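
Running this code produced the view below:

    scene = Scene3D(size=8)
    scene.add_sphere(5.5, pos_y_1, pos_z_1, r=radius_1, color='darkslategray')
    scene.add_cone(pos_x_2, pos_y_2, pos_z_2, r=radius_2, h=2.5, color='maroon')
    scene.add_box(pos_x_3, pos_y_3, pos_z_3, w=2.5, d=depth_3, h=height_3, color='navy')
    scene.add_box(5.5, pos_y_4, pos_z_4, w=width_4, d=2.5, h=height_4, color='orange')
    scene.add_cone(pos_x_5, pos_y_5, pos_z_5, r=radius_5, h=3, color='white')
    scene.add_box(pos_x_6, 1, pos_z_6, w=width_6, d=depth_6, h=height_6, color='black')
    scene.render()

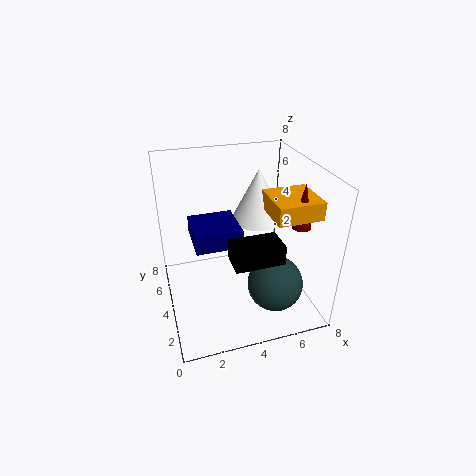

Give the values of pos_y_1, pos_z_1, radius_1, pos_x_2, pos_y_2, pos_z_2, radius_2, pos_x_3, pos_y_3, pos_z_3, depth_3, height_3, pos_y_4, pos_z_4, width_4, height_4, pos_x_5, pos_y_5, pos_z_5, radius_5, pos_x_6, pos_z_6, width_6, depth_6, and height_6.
pos_y_1 = 2
pos_z_1 = 2
radius_1 = 1.5
pos_x_2 = 7
pos_y_2 = 2.5
pos_z_2 = 5
radius_2 = 0.5
pos_x_3 = 1.5
pos_y_3 = 3
pos_z_3 = 4
depth_3 = 2.5
height_3 = 1
pos_y_4 = 2
pos_z_4 = 5.5
width_4 = 2.5
height_4 = 1
pos_x_5 = 5.5
pos_y_5 = 5
pos_z_5 = 4.5
radius_5 = 1.5
pos_x_6 = 3
pos_z_6 = 4
width_6 = 2.5
depth_6 = 1.5
height_6 = 1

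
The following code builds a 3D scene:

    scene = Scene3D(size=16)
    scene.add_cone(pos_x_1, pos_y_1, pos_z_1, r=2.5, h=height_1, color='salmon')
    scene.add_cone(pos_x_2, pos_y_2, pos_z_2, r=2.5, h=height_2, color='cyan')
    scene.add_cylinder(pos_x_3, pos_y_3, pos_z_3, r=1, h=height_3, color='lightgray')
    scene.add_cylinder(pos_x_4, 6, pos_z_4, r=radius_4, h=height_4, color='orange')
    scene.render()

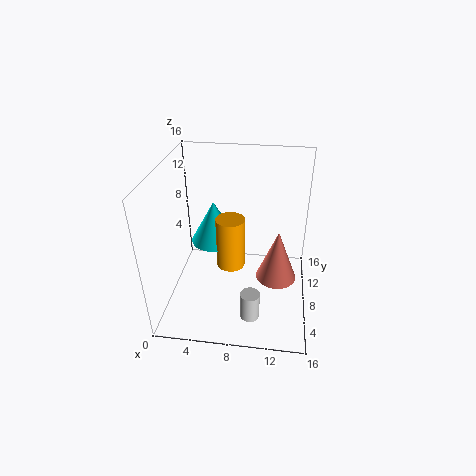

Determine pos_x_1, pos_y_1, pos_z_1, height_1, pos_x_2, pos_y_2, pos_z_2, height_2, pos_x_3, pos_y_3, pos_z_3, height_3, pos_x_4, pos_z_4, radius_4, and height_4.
pos_x_1 = 12.5; pos_y_1 = 10.5; pos_z_1 = 1; height_1 = 6.5; pos_x_2 = 5.5; pos_y_2 = 7.5; pos_z_2 = 8; height_2 = 4.5; pos_x_3 = 10; pos_y_3 = 2.5; pos_z_3 = 2; height_3 = 3; pos_x_4 = 7.5; pos_z_4 = 6; radius_4 = 1.5; height_4 = 5.5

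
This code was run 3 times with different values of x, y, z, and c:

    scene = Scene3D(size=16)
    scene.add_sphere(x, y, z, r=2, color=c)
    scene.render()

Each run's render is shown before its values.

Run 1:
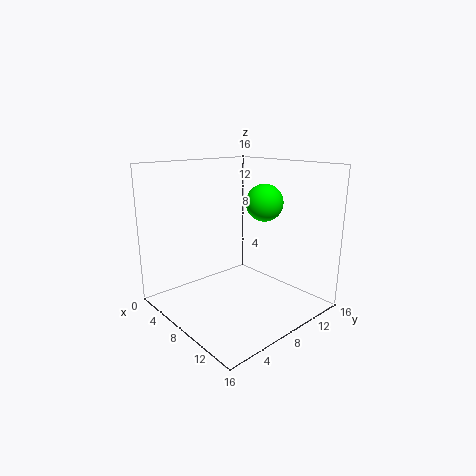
x = 10, y = 10, z = 12, c = 'lime'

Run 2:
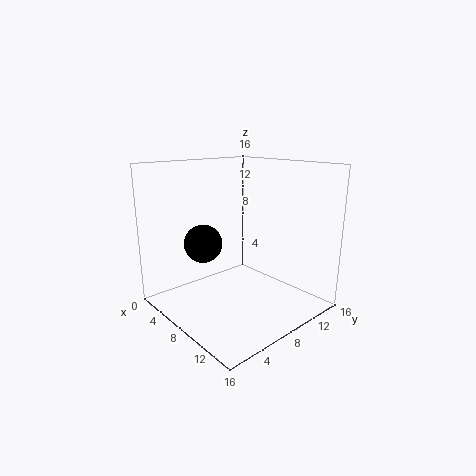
x = 7, y = 4, z = 8, c = 'black'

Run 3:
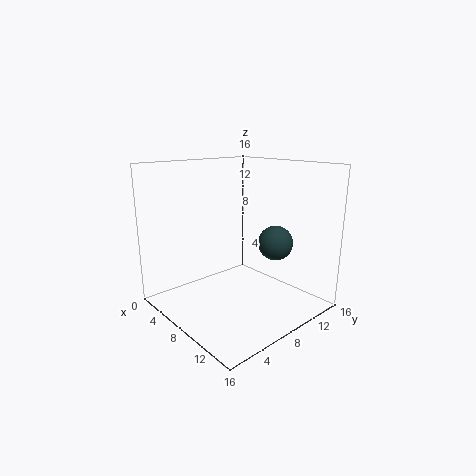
x = 10, y = 12, z = 7, c = 'darkslategray'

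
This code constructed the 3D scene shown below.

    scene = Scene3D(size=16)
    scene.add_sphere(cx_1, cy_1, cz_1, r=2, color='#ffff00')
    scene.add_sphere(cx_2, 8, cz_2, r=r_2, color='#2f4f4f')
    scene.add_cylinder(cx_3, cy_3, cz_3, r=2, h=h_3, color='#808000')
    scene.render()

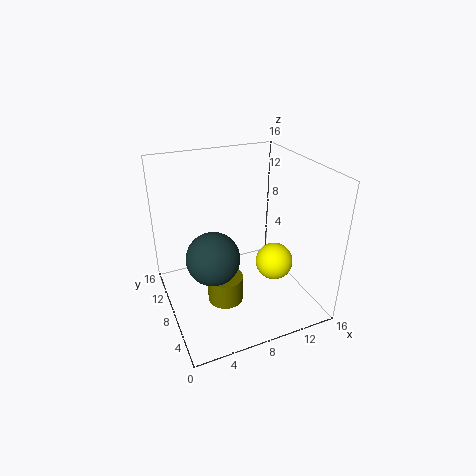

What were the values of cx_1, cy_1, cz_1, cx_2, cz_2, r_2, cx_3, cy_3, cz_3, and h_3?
cx_1 = 11
cy_1 = 5
cz_1 = 6
cx_2 = 5
cz_2 = 6
r_2 = 3
cx_3 = 6
cy_3 = 7
cz_3 = 1
h_3 = 3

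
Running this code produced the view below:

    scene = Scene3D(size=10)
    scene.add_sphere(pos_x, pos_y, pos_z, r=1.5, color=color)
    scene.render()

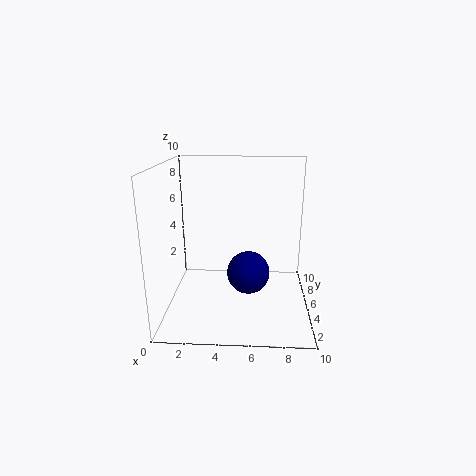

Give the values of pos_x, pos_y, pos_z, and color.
pos_x = 5.75, pos_y = 4.75, pos_z = 2.5, color = 'navy'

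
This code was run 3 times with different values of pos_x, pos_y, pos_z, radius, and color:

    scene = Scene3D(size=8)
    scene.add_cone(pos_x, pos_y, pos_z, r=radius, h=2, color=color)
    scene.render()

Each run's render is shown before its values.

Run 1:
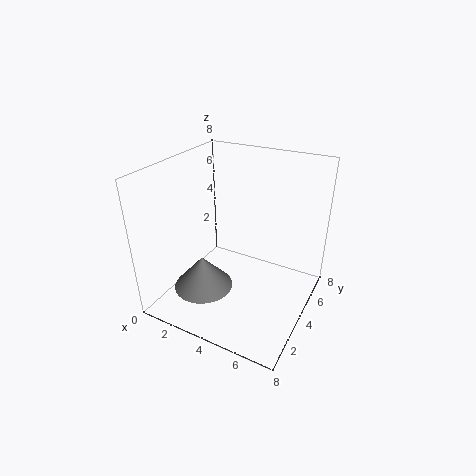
pos_x = 2
pos_y = 3.25
pos_z = 0.5
radius = 1.75
color = 'gray'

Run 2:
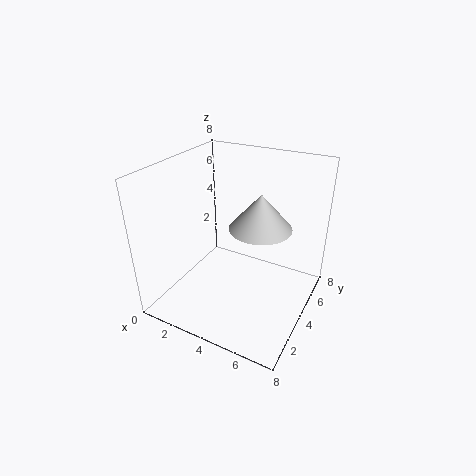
pos_x = 5
pos_y = 4.75
pos_z = 4.5
radius = 1.75
color = 'lightgray'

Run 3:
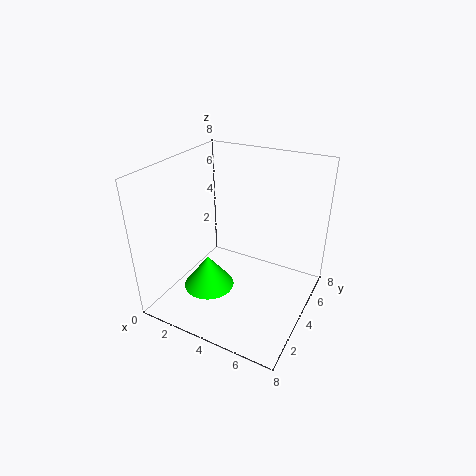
pos_x = 2.25
pos_y = 3.5
pos_z = 0.5
radius = 1.5
color = 'lime'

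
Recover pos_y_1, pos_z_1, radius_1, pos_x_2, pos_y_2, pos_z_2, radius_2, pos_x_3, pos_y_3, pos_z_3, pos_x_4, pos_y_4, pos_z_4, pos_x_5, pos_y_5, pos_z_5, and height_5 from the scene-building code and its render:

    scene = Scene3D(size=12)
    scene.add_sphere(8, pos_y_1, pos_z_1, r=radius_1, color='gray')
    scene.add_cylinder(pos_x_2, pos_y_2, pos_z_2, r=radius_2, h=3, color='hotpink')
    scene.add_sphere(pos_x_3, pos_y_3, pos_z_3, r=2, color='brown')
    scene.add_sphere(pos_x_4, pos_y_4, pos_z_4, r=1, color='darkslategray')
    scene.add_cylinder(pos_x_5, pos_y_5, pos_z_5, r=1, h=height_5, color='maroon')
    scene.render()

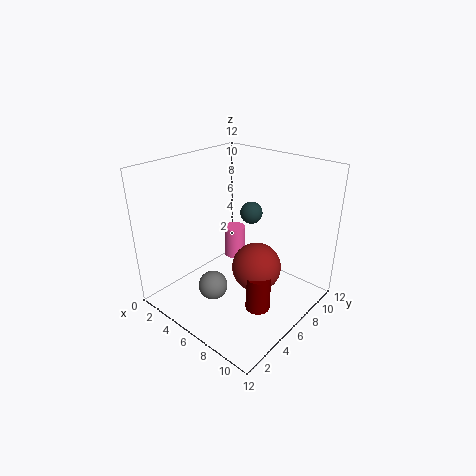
pos_y_1 = 1, pos_z_1 = 5, radius_1 = 1, pos_x_2 = 3, pos_y_2 = 9, pos_z_2 = 2, radius_2 = 1, pos_x_3 = 8, pos_y_3 = 6, pos_z_3 = 4, pos_x_4 = 5, pos_y_4 = 9, pos_z_4 = 7, pos_x_5 = 9, pos_y_5 = 5, pos_z_5 = 1, height_5 = 3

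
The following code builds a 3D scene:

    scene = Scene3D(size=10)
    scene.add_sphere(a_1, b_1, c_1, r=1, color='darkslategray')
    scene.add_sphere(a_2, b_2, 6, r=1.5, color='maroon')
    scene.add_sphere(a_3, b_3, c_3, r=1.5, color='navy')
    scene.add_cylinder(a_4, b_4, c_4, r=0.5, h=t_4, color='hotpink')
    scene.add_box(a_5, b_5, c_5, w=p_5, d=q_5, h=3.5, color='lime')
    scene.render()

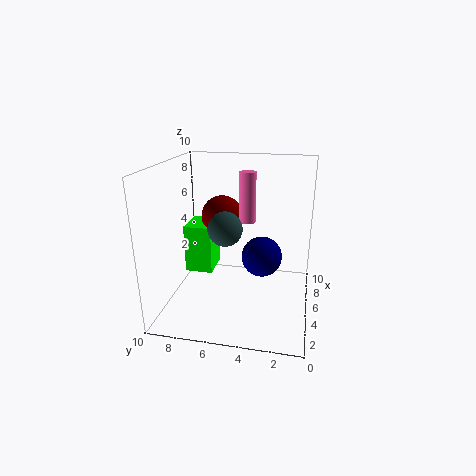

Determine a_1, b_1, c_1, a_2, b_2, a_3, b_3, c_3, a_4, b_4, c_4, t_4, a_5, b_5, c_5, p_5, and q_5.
a_1 = 1.5, b_1 = 5, c_1 = 7, a_2 = 6.5, b_2 = 6.5, a_3 = 6.5, b_3 = 3.5, c_3 = 3, a_4 = 3, b_4 = 4, c_4 = 7, t_4 = 3, a_5 = 5, b_5 = 7, c_5 = 2, p_5 = 2.5, q_5 = 2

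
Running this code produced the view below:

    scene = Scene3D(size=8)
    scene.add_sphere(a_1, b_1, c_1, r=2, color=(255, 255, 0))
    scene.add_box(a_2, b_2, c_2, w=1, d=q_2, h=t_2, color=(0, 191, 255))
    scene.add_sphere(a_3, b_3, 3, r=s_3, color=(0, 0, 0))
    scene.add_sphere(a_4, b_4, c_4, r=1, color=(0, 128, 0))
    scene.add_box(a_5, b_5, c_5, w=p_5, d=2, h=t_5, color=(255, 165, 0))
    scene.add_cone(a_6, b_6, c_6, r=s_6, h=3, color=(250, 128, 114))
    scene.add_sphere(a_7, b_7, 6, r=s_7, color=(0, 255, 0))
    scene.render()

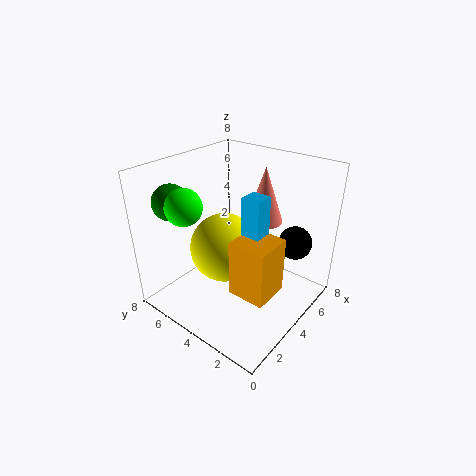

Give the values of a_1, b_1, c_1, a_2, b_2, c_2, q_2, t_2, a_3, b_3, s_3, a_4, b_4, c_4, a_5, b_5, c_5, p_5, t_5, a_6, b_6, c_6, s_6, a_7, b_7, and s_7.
a_1 = 4; b_1 = 5; c_1 = 3; a_2 = 3; b_2 = 2; c_2 = 4; q_2 = 1; t_2 = 3; a_3 = 7; b_3 = 2; s_3 = 1; a_4 = 2; b_4 = 7; c_4 = 6; a_5 = 2; b_5 = 1; c_5 = 2; p_5 = 2; t_5 = 3; a_6 = 5; b_6 = 3; c_6 = 5; s_6 = 1; a_7 = 2; b_7 = 6; s_7 = 1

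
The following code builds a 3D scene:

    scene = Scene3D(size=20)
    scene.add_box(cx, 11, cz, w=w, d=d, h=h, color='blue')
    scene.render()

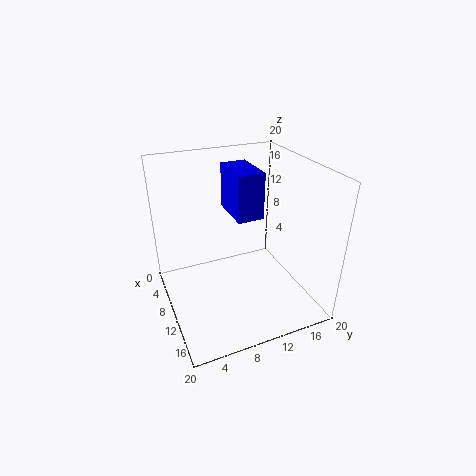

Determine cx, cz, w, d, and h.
cx = 1, cz = 11, w = 7, d = 4, h = 7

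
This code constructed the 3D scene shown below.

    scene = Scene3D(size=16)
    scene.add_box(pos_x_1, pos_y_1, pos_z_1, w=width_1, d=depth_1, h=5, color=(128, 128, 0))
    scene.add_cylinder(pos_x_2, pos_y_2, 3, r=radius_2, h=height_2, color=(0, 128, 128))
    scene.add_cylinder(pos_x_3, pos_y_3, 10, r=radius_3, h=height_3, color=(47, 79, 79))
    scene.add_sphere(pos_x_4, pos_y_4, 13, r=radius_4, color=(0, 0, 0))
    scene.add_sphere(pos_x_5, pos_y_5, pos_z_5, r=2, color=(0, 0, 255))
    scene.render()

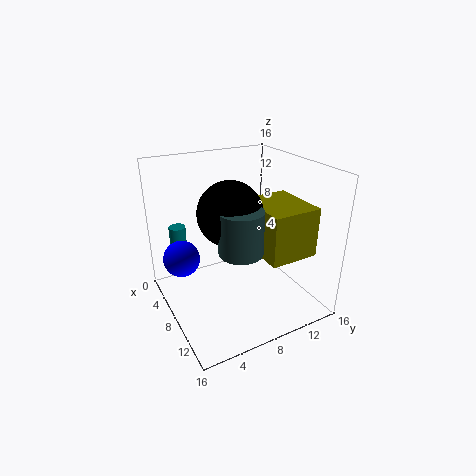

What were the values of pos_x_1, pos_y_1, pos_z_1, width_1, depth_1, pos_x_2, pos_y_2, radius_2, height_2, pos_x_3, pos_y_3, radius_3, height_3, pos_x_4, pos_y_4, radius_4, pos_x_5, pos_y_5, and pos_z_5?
pos_x_1 = 9; pos_y_1 = 8; pos_z_1 = 8; width_1 = 6; depth_1 = 5; pos_x_2 = 2; pos_y_2 = 3; radius_2 = 1; height_2 = 5; pos_x_3 = 14; pos_y_3 = 5; radius_3 = 2; height_3 = 4; pos_x_4 = 12; pos_y_4 = 5; radius_4 = 3; pos_x_5 = 6; pos_y_5 = 2; pos_z_5 = 6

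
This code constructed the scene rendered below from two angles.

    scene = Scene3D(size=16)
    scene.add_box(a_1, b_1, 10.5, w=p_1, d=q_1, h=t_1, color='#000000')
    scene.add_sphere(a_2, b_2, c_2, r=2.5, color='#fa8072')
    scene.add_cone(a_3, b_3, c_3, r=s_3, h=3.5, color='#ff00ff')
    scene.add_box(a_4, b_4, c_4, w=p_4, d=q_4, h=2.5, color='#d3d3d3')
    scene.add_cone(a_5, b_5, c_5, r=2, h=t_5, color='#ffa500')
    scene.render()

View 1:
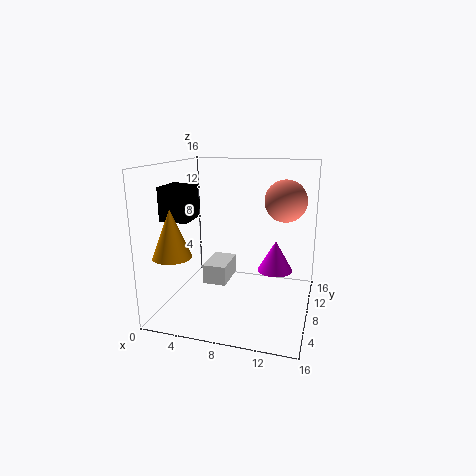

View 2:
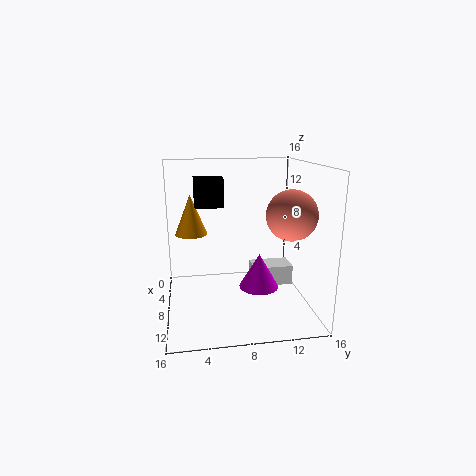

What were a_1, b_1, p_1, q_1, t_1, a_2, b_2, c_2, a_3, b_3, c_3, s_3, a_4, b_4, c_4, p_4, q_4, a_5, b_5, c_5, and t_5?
a_1 = 1, b_1 = 3.5, p_1 = 3, q_1 = 3.5, t_1 = 3.5, a_2 = 12.5, b_2 = 12.5, c_2 = 11.5, a_3 = 12, b_3 = 9.5, c_3 = 4, s_3 = 2, a_4 = 2.5, b_4 = 10.5, c_4 = 0.5, p_4 = 3, q_4 = 5, a_5 = 2.5, b_5 = 3, c_5 = 7, t_5 = 5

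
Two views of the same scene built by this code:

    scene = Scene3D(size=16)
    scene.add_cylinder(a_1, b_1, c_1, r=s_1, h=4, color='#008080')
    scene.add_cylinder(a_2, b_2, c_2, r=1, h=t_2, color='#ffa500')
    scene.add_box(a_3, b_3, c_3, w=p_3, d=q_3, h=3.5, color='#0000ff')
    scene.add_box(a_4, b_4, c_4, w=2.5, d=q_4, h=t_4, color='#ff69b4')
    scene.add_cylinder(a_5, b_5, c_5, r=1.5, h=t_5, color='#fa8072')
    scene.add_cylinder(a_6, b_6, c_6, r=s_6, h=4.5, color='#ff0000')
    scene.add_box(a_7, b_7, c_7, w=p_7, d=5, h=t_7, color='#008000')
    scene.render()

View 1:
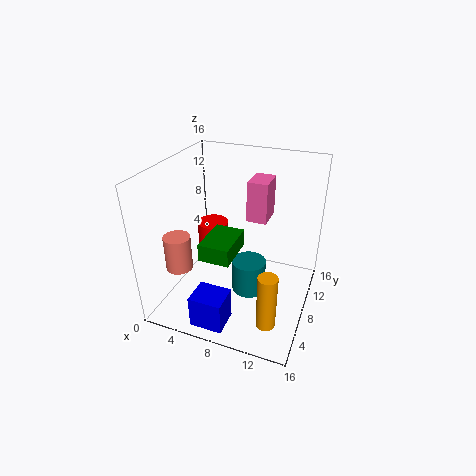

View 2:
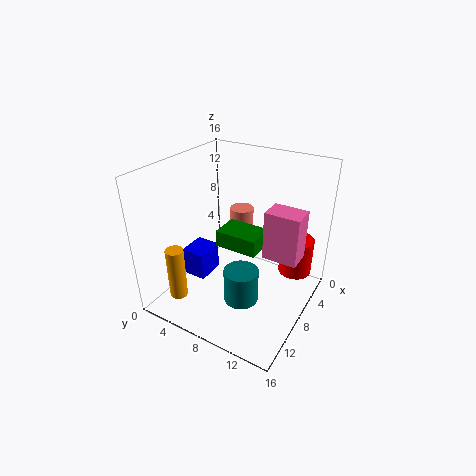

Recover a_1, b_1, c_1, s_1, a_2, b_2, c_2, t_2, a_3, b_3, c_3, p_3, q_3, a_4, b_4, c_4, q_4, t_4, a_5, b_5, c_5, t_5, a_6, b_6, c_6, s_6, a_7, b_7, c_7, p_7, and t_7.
a_1 = 9; b_1 = 9; c_1 = 0.5; s_1 = 2; a_2 = 13; b_2 = 3; c_2 = 1.5; t_2 = 6; a_3 = 5.5; b_3 = 0.5; c_3 = 1; p_3 = 3.5; q_3 = 3; a_4 = 7.5; b_4 = 12; c_4 = 8; q_4 = 3.5; t_4 = 5; a_5 = 2; b_5 = 5; c_5 = 4.5; t_5 = 4; a_6 = 2.5; b_6 = 13; c_6 = 2; s_6 = 2; a_7 = 4.5; b_7 = 5; c_7 = 6; p_7 = 3.5; t_7 = 2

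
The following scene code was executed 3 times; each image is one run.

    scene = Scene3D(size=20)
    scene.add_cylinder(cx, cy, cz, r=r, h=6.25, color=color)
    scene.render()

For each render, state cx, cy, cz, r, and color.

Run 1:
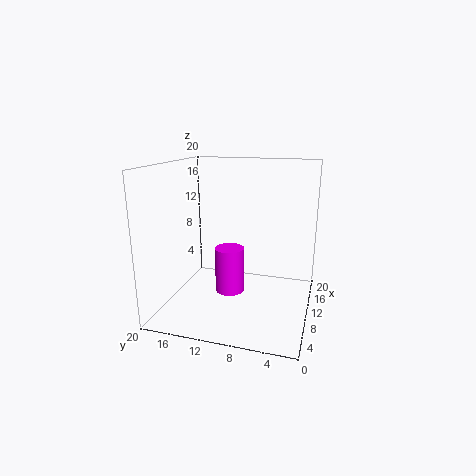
cx = 8.5; cy = 10.75; cz = 2.75; r = 2; color = 'magenta'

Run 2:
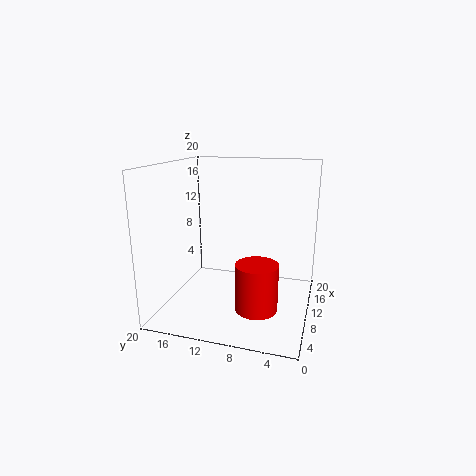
cx = 5.75; cy = 6.25; cz = 2; r = 2.75; color = 'red'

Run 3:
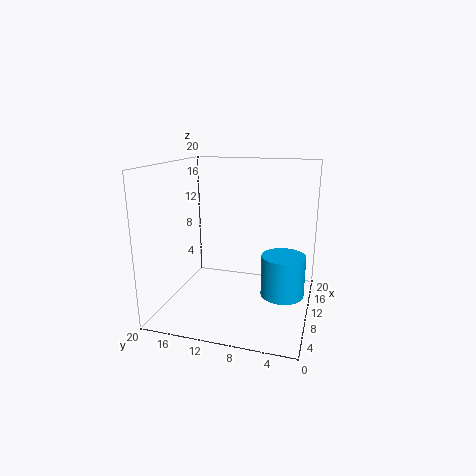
cx = 13.25; cy = 4; cz = 0.5; r = 3.25; color = 'deepskyblue'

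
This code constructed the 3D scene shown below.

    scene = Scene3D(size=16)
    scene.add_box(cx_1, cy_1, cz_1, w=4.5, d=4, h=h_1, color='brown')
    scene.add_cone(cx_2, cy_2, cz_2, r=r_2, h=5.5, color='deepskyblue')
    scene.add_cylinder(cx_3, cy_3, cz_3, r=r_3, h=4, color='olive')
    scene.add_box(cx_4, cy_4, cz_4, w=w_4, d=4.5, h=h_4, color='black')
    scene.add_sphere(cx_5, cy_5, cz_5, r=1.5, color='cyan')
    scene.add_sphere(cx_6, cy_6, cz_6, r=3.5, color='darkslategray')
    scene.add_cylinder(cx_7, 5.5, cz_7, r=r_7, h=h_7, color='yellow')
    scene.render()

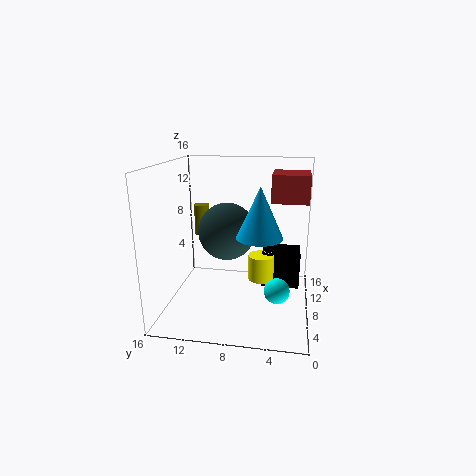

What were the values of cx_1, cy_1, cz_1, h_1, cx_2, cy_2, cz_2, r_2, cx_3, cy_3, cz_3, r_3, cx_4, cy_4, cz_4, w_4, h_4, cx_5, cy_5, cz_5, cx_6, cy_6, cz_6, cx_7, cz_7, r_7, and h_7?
cx_1 = 8
cy_1 = 0.5
cz_1 = 12
h_1 = 3
cx_2 = 7
cy_2 = 5.5
cz_2 = 8.5
r_2 = 2.5
cx_3 = 14.5
cy_3 = 14
cz_3 = 6
r_3 = 1
cx_4 = 9.5
cy_4 = 1
cz_4 = 1.5
w_4 = 4
h_4 = 4
cx_5 = 8.5
cy_5 = 3.5
cz_5 = 1.5
cx_6 = 11.5
cy_6 = 10
cz_6 = 7.5
cx_7 = 9.5
cz_7 = 2.5
r_7 = 1.5
h_7 = 3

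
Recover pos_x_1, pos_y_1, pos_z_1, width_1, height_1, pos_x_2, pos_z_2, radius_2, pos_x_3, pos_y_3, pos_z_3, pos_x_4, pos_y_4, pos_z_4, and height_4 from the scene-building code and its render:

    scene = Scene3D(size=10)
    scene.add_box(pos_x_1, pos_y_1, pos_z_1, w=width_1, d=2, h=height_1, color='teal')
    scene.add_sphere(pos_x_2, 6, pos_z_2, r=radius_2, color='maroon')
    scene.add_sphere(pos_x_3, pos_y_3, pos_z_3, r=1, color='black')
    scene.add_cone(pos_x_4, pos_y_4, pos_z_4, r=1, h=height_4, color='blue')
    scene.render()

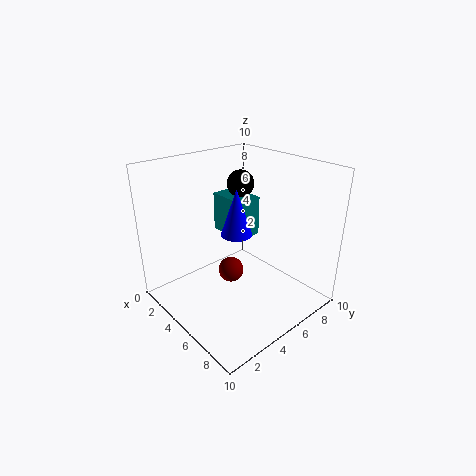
pos_x_1 = 1
pos_y_1 = 6
pos_z_1 = 4
width_1 = 3
height_1 = 3
pos_x_2 = 3
pos_z_2 = 1
radius_2 = 1
pos_x_3 = 3
pos_y_3 = 7
pos_z_3 = 8
pos_x_4 = 6
pos_y_4 = 4
pos_z_4 = 6
height_4 = 3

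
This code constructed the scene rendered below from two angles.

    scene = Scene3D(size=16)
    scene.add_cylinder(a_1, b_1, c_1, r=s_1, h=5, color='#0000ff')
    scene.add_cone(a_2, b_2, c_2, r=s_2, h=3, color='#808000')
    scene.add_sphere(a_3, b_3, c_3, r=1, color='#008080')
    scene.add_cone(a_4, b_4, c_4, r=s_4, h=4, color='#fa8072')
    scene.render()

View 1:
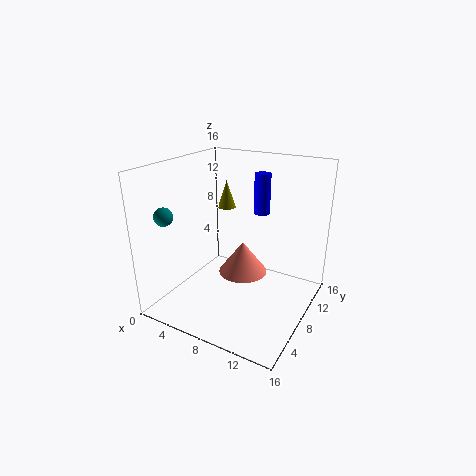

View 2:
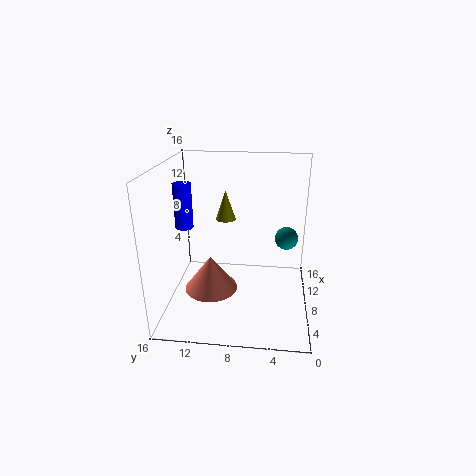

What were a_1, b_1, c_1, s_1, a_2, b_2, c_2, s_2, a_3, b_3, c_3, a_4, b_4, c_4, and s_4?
a_1 = 8
b_1 = 14
c_1 = 9
s_1 = 1
a_2 = 6
b_2 = 9
c_2 = 11
s_2 = 1
a_3 = 2
b_3 = 3
c_3 = 11
a_4 = 7
b_4 = 11
c_4 = 2
s_4 = 3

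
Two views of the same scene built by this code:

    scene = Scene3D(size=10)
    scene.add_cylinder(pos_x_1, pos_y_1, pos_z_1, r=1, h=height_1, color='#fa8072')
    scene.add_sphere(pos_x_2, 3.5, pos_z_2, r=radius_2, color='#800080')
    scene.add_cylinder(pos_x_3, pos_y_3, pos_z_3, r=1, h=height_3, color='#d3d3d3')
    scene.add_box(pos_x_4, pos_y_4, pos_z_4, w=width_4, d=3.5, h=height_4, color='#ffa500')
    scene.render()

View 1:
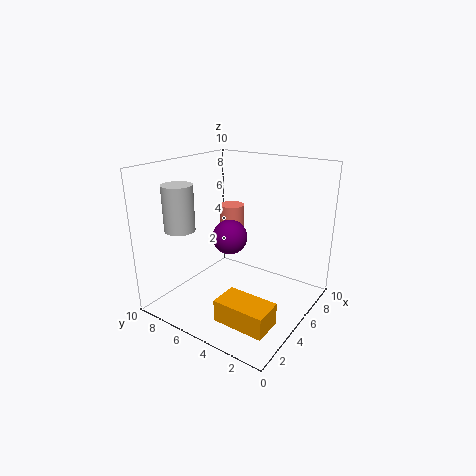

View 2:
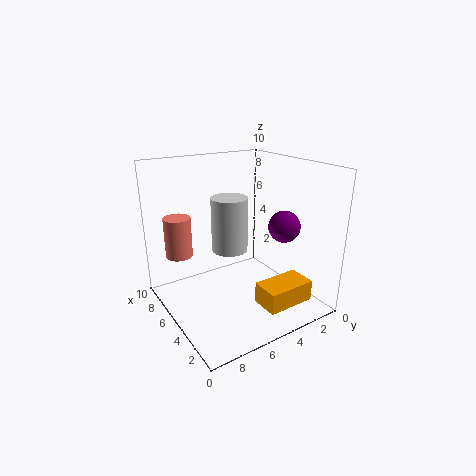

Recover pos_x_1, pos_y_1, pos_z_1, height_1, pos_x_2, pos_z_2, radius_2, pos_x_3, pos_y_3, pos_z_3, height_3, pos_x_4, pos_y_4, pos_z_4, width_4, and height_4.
pos_x_1 = 8.5
pos_y_1 = 8
pos_z_1 = 3
height_1 = 3
pos_x_2 = 2
pos_z_2 = 6.5
radius_2 = 1
pos_x_3 = 2
pos_y_3 = 7.5
pos_z_3 = 6
height_3 = 3
pos_x_4 = 1.5
pos_y_4 = 1
pos_z_4 = 0.5
width_4 = 2
height_4 = 1.5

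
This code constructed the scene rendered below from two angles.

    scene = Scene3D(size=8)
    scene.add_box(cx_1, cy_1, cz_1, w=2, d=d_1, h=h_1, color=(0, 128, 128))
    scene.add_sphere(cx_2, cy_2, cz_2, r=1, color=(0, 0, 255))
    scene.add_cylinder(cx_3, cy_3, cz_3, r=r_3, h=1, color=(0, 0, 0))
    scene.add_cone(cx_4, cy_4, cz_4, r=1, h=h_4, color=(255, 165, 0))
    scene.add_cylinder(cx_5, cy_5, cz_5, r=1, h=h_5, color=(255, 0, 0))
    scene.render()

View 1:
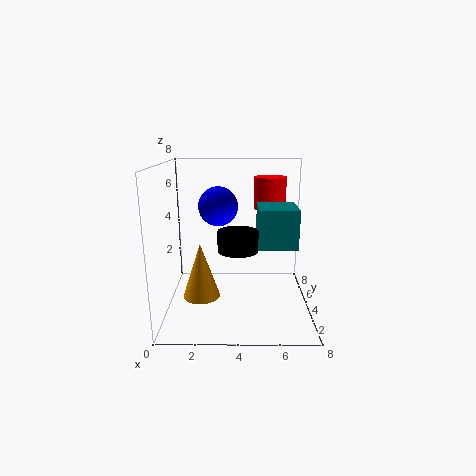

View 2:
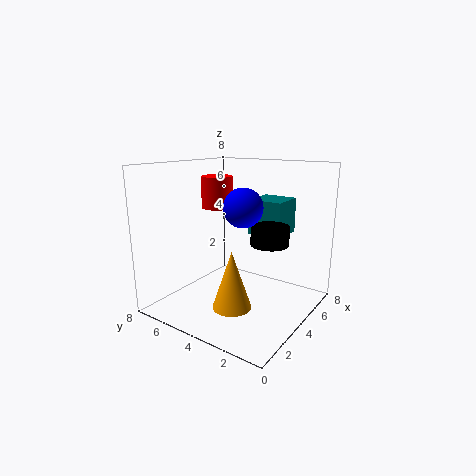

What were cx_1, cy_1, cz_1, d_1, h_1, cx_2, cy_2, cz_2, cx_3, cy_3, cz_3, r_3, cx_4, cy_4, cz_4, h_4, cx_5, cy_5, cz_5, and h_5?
cx_1 = 5; cy_1 = 2; cz_1 = 4; d_1 = 2; h_1 = 2; cx_2 = 3; cy_2 = 3; cz_2 = 6; cx_3 = 4; cy_3 = 2; cz_3 = 4; r_3 = 1; cx_4 = 2; cy_4 = 3; cz_4 = 1; h_4 = 3; cx_5 = 6; cy_5 = 7; cz_5 = 5; h_5 = 2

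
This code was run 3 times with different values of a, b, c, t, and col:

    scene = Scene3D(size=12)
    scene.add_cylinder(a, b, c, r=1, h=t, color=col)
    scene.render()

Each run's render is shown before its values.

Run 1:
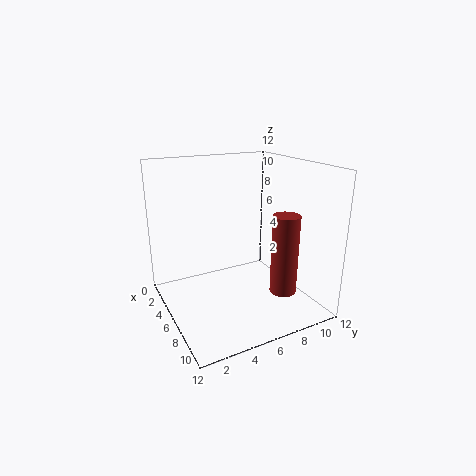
a = 10.5; b = 7.5; c = 3; t = 6; col = 'brown'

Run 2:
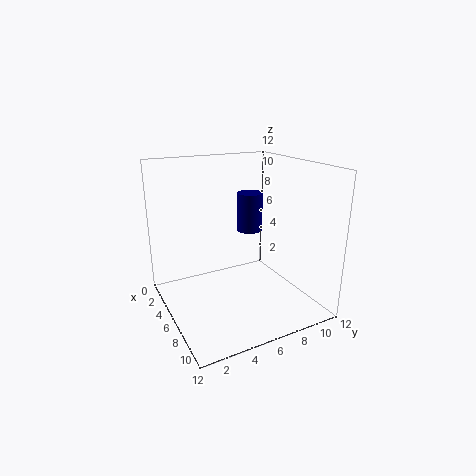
a = 7; b = 6.5; c = 7; t = 3; col = 'navy'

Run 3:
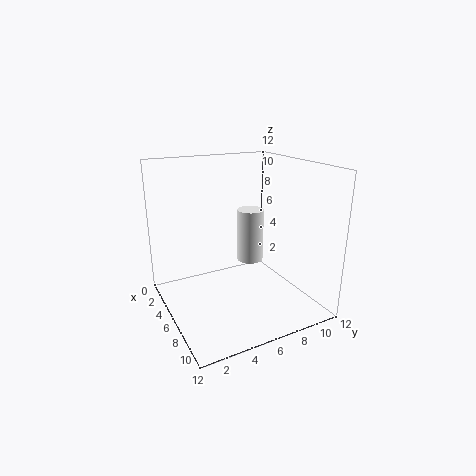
a = 8; b = 6; c = 5; t = 4; col = 'white'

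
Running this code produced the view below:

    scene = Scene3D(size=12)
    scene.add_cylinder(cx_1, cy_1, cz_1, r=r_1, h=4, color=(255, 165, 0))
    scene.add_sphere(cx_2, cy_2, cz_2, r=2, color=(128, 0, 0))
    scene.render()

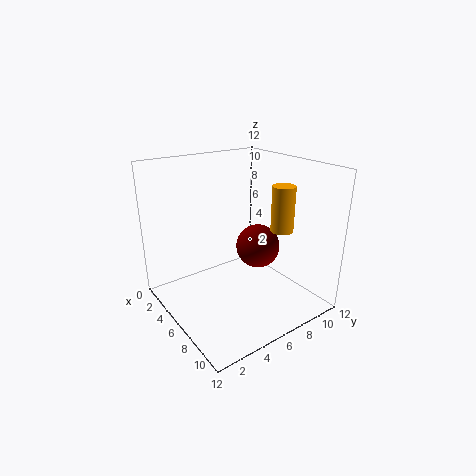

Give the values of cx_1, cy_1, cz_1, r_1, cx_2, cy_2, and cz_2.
cx_1 = 7; cy_1 = 10; cz_1 = 6; r_1 = 1; cx_2 = 5; cy_2 = 9; cz_2 = 4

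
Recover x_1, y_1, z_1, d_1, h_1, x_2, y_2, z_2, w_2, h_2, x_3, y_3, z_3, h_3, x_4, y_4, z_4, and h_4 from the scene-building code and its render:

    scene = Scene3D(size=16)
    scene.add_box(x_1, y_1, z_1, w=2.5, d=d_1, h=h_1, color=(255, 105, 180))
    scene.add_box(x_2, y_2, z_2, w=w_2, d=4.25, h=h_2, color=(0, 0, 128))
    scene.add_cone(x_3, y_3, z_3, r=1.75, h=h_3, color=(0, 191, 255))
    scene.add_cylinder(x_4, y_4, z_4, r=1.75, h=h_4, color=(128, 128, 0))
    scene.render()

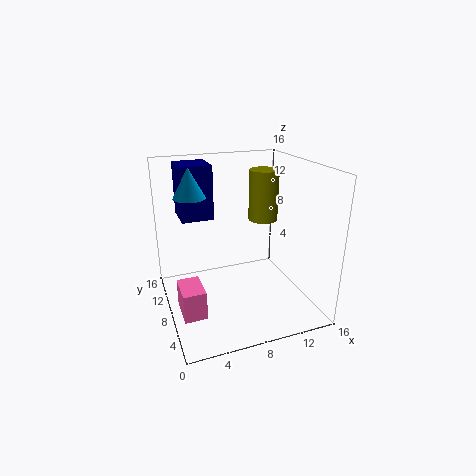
x_1 = 1; y_1 = 5.25; z_1 = 0.25; d_1 = 3.75; h_1 = 3.25; x_2 = 2.5; y_2 = 11.25; z_2 = 9.25; w_2 = 3.75; h_2 = 6.25; x_3 = 3.25; y_3 = 10; z_3 = 12.5; h_3 = 3.25; x_4 = 12.25; y_4 = 10.75; z_4 = 8.75; h_4 = 6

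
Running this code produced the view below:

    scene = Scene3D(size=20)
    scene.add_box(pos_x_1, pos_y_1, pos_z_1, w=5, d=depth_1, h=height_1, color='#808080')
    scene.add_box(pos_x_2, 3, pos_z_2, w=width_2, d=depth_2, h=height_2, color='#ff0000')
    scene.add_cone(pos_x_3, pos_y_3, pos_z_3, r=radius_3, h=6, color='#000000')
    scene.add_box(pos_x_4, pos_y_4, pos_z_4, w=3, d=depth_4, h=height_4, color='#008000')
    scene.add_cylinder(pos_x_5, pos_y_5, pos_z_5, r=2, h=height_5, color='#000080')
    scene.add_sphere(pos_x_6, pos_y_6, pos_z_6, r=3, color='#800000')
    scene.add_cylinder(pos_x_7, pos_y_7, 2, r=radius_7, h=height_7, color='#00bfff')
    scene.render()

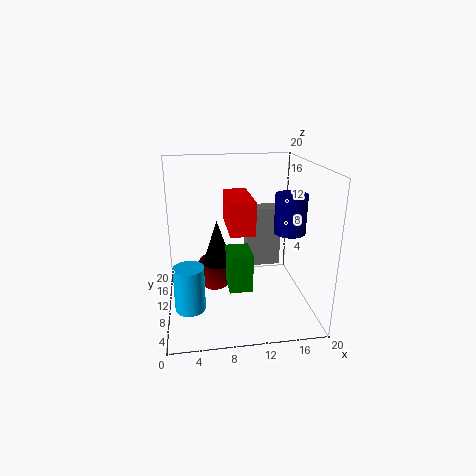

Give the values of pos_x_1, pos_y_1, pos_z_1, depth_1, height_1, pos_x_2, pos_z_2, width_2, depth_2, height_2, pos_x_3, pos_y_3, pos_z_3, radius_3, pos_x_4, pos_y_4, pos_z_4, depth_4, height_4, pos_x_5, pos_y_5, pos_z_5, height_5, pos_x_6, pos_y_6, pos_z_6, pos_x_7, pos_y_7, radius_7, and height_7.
pos_x_1 = 12, pos_y_1 = 13, pos_z_1 = 4, depth_1 = 3, height_1 = 9, pos_x_2 = 8, pos_z_2 = 13, width_2 = 3, depth_2 = 7, height_2 = 4, pos_x_3 = 7, pos_y_3 = 9, pos_z_3 = 7, radius_3 = 2, pos_x_4 = 8, pos_y_4 = 4, pos_z_4 = 5, depth_4 = 4, height_4 = 5, pos_x_5 = 16, pos_y_5 = 6, pos_z_5 = 12, height_5 = 5, pos_x_6 = 7, pos_y_6 = 14, pos_z_6 = 3, pos_x_7 = 3, pos_y_7 = 6, radius_7 = 2, height_7 = 6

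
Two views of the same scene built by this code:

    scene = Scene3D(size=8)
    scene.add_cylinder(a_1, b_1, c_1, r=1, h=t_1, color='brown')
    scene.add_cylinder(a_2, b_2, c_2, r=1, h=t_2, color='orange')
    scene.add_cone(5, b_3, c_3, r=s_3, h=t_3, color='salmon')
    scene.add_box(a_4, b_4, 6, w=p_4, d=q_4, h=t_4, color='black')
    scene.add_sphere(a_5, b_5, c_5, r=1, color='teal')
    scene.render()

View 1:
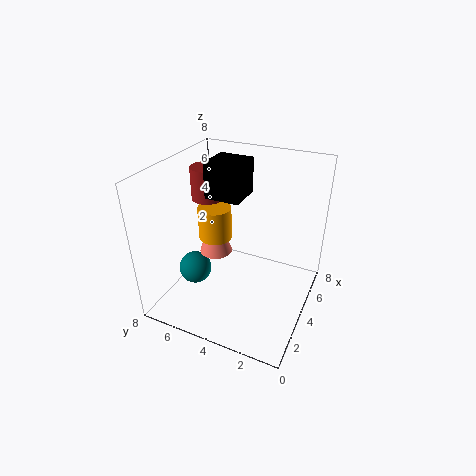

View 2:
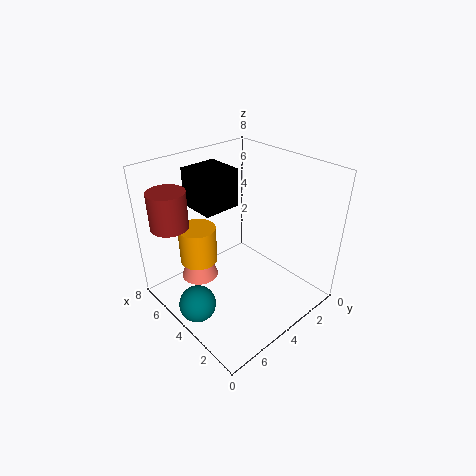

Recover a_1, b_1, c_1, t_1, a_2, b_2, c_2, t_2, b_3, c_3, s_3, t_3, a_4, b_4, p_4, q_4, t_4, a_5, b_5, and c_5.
a_1 = 6; b_1 = 7; c_1 = 5; t_1 = 2; a_2 = 5; b_2 = 6; c_2 = 3; t_2 = 2; b_3 = 6; c_3 = 2; s_3 = 1; t_3 = 3; a_4 = 4; b_4 = 4; p_4 = 2; q_4 = 2; t_4 = 2; a_5 = 4; b_5 = 7; c_5 = 1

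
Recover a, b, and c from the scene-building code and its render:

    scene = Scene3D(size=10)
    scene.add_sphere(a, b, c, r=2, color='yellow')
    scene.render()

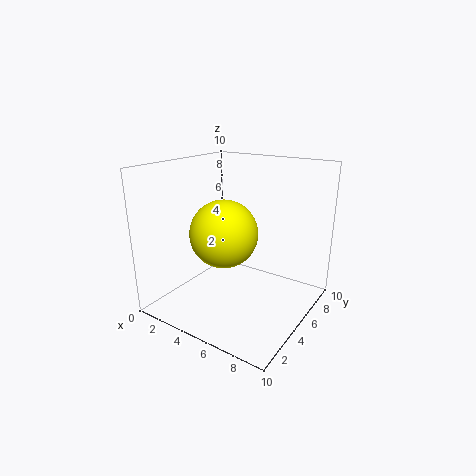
a = 6, b = 2, c = 6.5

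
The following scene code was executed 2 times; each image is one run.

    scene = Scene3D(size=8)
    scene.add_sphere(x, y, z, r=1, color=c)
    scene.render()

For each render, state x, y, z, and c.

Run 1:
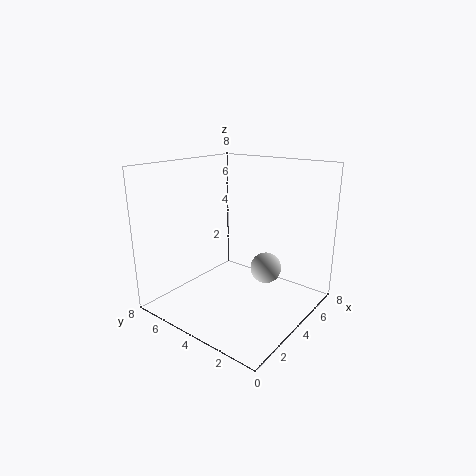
x = 7; y = 4; z = 1; c = 'lightgray'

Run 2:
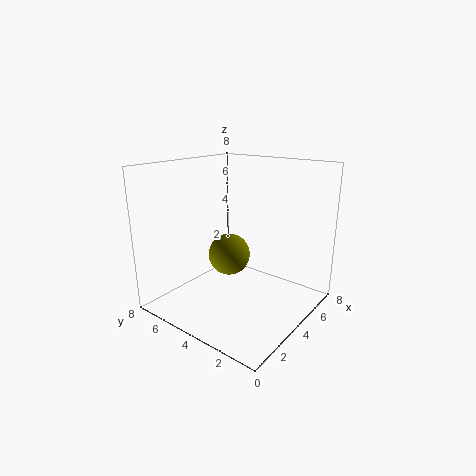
x = 2; y = 3; z = 4; c = 'olive'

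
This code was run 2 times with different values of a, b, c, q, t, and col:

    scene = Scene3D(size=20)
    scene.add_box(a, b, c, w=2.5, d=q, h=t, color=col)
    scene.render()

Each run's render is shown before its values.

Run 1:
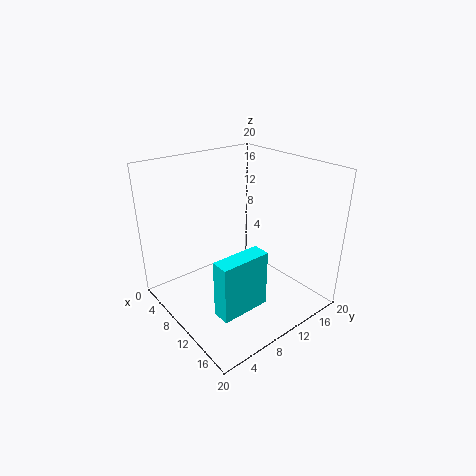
a = 12.5
b = 4
c = 1.5
q = 7
t = 8
col = 'cyan'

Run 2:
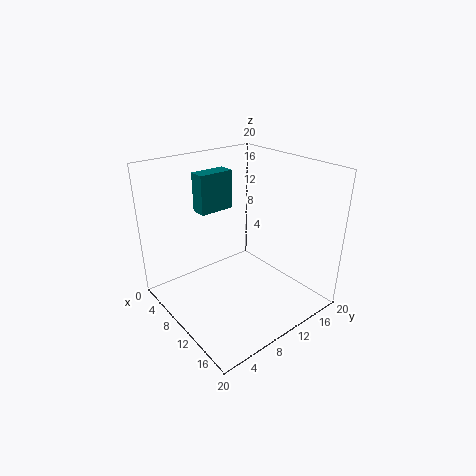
a = 1
b = 8.5
c = 11.5
q = 5.5
t = 6
col = 'teal'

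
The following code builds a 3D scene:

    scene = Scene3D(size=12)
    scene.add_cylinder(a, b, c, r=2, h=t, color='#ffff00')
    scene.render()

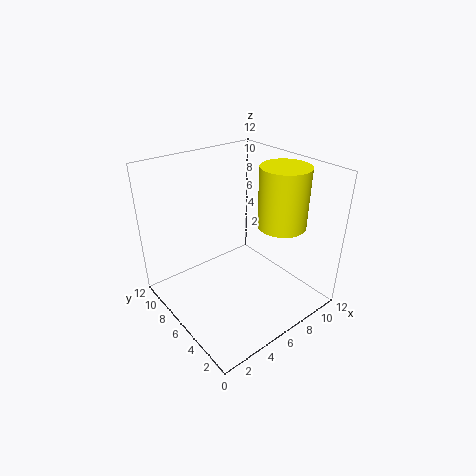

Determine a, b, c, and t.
a = 9; b = 4; c = 7; t = 5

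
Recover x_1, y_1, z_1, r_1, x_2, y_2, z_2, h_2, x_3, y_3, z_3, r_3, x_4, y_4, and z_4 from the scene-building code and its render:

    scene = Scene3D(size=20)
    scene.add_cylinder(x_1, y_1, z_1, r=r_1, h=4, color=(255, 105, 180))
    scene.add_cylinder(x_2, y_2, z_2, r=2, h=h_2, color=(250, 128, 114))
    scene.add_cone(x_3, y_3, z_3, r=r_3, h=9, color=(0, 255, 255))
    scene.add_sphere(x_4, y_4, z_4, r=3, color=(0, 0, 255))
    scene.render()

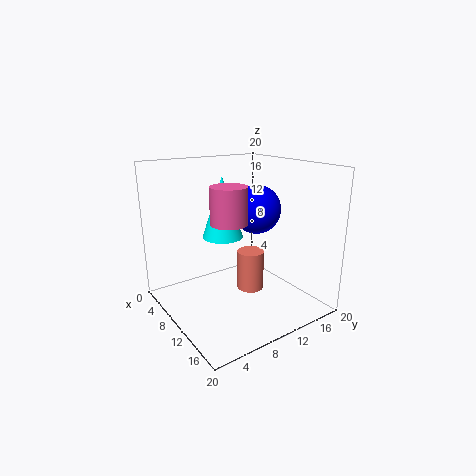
x_1 = 17
y_1 = 4
z_1 = 15
r_1 = 2
x_2 = 9
y_2 = 13
z_2 = 1
h_2 = 6
x_3 = 6
y_3 = 10
z_3 = 9
r_3 = 3
x_4 = 14
y_4 = 10
z_4 = 15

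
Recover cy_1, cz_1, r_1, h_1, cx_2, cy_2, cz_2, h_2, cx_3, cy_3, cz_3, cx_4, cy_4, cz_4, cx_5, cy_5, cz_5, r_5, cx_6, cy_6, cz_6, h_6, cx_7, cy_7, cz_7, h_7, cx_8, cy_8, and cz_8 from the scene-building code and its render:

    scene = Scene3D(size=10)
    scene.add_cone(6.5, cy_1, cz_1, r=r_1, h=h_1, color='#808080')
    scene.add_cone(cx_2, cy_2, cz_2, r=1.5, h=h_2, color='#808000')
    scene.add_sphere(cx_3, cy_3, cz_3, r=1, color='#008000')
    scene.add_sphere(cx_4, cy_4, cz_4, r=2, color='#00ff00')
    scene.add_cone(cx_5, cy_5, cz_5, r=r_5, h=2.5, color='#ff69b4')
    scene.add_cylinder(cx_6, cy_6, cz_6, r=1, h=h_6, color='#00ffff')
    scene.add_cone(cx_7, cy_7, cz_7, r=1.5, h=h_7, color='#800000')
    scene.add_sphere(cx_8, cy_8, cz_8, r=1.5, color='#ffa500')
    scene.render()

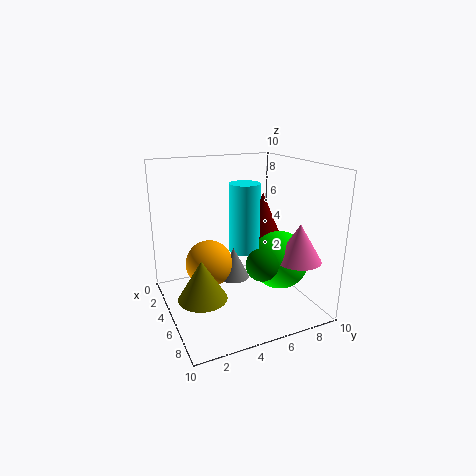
cy_1 = 4; cz_1 = 3; r_1 = 1; h_1 = 2; cx_2 = 7.5; cy_2 = 1.5; cz_2 = 2.5; h_2 = 2.5; cx_3 = 8.5; cy_3 = 5; cz_3 = 4.5; cx_4 = 6.5; cy_4 = 7.5; cz_4 = 3.5; cx_5 = 8; cy_5 = 8; cz_5 = 4; r_5 = 1.5; cx_6 = 6; cy_6 = 5; cz_6 = 4.5; h_6 = 4.5; cx_7 = 3; cy_7 = 8; cz_7 = 4; h_7 = 3.5; cx_8 = 6; cy_8 = 2.5; cz_8 = 4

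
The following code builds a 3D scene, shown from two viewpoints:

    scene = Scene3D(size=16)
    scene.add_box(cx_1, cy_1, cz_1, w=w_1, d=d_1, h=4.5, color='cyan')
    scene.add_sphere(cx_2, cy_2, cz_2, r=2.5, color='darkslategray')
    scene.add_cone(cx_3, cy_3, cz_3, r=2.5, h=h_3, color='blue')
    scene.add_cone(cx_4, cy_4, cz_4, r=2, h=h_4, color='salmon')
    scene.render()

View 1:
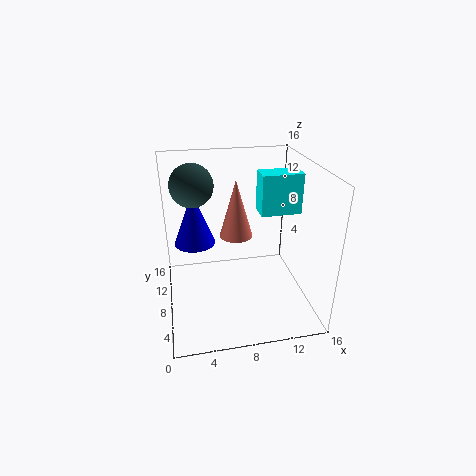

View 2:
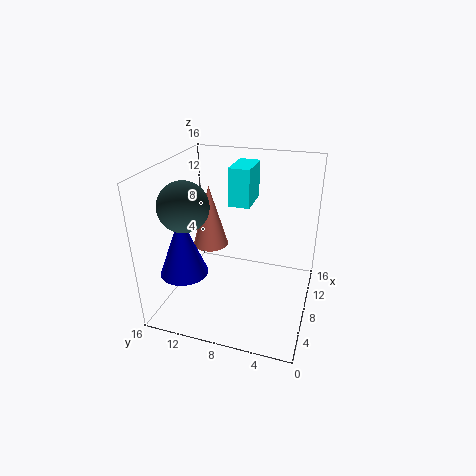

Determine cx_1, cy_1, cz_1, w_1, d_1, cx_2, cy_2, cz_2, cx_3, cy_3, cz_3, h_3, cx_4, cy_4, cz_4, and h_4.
cx_1 = 10.5; cy_1 = 7.5; cz_1 = 10.5; w_1 = 4.5; d_1 = 2.5; cx_2 = 3.5; cy_2 = 12; cz_2 = 13; cx_3 = 3.5; cy_3 = 12.5; cz_3 = 5.5; h_3 = 6.5; cx_4 = 8.5; cy_4 = 11.5; cz_4 = 6.5; h_4 = 7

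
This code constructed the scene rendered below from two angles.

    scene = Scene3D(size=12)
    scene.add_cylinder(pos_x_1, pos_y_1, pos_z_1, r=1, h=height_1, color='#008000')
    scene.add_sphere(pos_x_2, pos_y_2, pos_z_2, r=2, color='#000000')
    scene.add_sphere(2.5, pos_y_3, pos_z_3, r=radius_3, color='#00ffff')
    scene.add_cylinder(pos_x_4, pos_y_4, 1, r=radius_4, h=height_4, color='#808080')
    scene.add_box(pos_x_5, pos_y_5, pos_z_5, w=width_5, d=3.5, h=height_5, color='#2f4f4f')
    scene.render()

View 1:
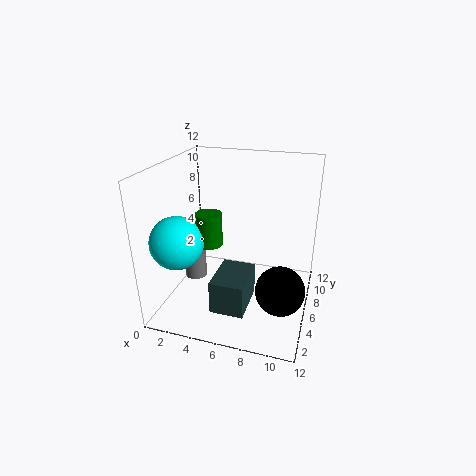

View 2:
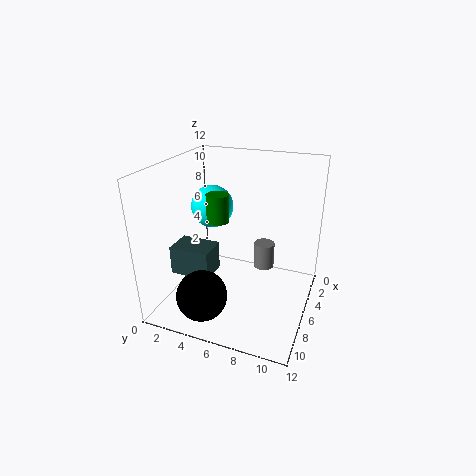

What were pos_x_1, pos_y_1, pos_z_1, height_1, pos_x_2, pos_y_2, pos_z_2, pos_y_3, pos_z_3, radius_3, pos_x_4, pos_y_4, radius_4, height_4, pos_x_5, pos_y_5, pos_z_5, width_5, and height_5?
pos_x_1 = 4.5
pos_y_1 = 3.5
pos_z_1 = 6.5
height_1 = 2.5
pos_x_2 = 10
pos_y_2 = 4.5
pos_z_2 = 2.5
pos_y_3 = 2
pos_z_3 = 7
radius_3 = 2
pos_x_4 = 1.5
pos_y_4 = 7
radius_4 = 1
height_4 = 2.5
pos_x_5 = 5.5
pos_y_5 = 0.5
pos_z_5 = 2.5
width_5 = 2.5
height_5 = 2.5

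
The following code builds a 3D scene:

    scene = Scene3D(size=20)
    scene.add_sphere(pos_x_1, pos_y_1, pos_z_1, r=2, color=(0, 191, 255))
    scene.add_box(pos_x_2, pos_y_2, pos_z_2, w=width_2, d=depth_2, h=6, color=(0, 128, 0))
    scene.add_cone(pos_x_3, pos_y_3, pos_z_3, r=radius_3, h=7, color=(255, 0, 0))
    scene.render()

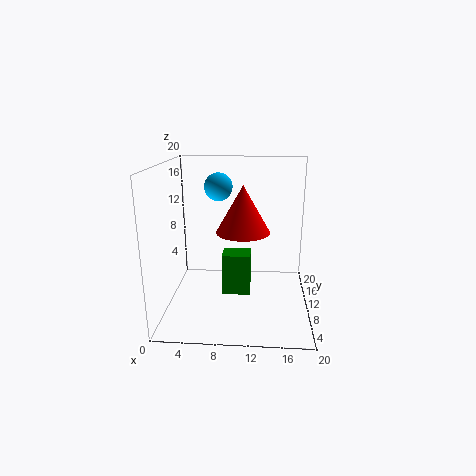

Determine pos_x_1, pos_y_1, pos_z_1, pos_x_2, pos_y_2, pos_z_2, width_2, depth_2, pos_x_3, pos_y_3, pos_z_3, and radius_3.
pos_x_1 = 7; pos_y_1 = 13; pos_z_1 = 16.5; pos_x_2 = 7.75; pos_y_2 = 9.25; pos_z_2 = 1.5; width_2 = 4; depth_2 = 3.25; pos_x_3 = 10.5; pos_y_3 = 13.25; pos_z_3 = 9.75; radius_3 = 4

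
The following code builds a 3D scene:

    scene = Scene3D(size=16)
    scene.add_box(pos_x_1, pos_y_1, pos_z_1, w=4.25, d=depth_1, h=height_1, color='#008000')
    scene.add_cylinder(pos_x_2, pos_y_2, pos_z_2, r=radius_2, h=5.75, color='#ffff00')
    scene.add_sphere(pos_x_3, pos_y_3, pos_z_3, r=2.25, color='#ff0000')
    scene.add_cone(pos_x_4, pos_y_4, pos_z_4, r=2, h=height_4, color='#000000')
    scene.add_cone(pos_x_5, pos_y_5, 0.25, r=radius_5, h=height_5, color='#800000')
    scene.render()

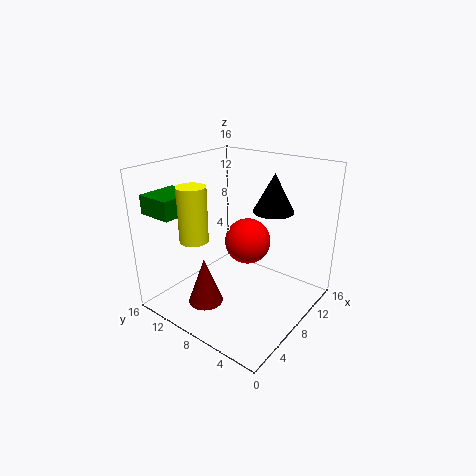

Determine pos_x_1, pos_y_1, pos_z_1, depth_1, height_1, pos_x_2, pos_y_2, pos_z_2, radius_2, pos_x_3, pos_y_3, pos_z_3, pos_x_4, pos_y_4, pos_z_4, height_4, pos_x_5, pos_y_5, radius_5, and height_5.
pos_x_1 = 0.75; pos_y_1 = 11; pos_z_1 = 11.5; depth_1 = 3.75; height_1 = 2; pos_x_2 = 3.5; pos_y_2 = 10.25; pos_z_2 = 8.75; radius_2 = 1.5; pos_x_3 = 6; pos_y_3 = 5.25; pos_z_3 = 9.25; pos_x_4 = 7.75; pos_y_4 = 3.5; pos_z_4 = 12.25; height_4 = 3.75; pos_x_5 = 5; pos_y_5 = 10.5; radius_5 = 2; height_5 = 5.5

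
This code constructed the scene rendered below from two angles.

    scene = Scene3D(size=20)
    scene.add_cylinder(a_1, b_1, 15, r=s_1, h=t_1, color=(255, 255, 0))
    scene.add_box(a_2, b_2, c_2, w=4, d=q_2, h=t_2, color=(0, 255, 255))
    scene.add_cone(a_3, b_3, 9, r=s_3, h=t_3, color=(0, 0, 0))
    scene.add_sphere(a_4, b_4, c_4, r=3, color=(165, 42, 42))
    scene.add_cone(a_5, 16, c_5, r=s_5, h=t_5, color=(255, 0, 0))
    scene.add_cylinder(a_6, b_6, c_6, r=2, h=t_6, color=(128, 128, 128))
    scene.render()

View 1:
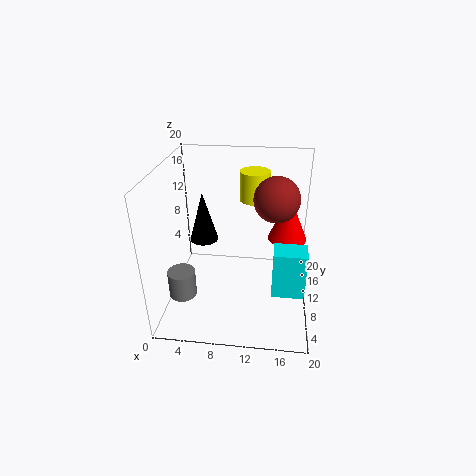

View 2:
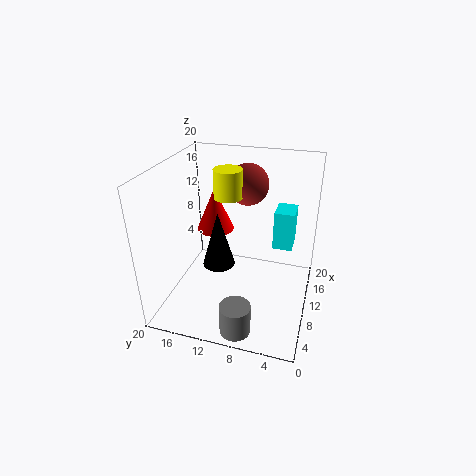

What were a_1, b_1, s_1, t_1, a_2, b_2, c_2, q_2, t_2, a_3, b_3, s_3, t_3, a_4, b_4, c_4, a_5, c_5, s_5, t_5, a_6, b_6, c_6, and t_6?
a_1 = 12, b_1 = 12, s_1 = 2, t_1 = 4, a_2 = 15, b_2 = 3, c_2 = 6, q_2 = 3, t_2 = 6, a_3 = 5, b_3 = 11, s_3 = 2, t_3 = 7, a_4 = 15, b_4 = 10, c_4 = 16, a_5 = 17, c_5 = 7, s_5 = 3, t_5 = 7, a_6 = 2, b_6 = 8, c_6 = 1, t_6 = 4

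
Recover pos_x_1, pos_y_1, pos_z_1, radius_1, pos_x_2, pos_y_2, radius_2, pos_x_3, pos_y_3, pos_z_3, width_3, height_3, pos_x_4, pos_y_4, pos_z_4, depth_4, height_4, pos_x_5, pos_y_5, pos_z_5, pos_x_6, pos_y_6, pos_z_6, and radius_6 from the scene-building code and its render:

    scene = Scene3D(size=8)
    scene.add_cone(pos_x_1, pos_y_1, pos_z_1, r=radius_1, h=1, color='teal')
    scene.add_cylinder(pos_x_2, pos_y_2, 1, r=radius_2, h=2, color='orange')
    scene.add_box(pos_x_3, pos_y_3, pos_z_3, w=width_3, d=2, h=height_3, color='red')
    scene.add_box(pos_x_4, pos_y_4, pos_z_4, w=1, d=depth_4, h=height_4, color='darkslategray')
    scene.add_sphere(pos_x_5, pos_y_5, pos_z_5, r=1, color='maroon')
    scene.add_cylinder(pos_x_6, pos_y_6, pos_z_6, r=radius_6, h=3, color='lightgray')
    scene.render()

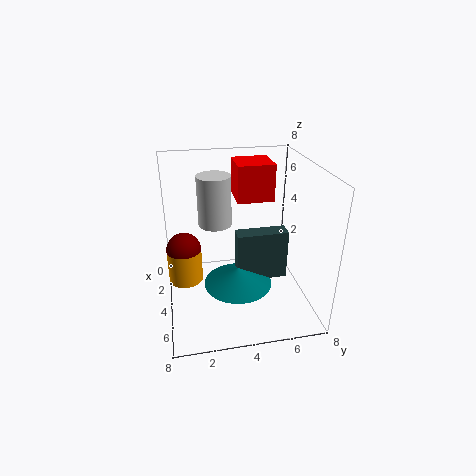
pos_x_1 = 4, pos_y_1 = 4, pos_z_1 = 1, radius_1 = 2, pos_x_2 = 3, pos_y_2 = 1, radius_2 = 1, pos_x_3 = 2, pos_y_3 = 4, pos_z_3 = 6, width_3 = 2, height_3 = 2, pos_x_4 = 3, pos_y_4 = 4, pos_z_4 = 1, depth_4 = 3, height_4 = 3, pos_x_5 = 3, pos_y_5 = 1, pos_z_5 = 3, pos_x_6 = 2, pos_y_6 = 3, pos_z_6 = 4, radius_6 = 1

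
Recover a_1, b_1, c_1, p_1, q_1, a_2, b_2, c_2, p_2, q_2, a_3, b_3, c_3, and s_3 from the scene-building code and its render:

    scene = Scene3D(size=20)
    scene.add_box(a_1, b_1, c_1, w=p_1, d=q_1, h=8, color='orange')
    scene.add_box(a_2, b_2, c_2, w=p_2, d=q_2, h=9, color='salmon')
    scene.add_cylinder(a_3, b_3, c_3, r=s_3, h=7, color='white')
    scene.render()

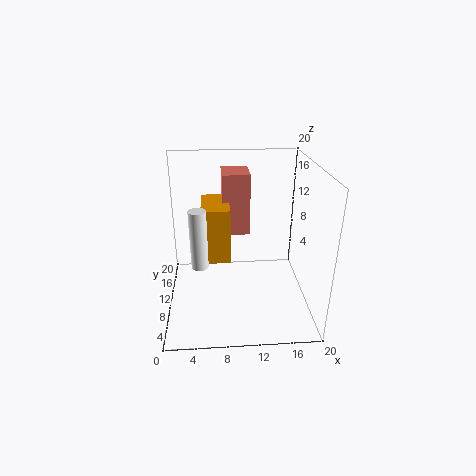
a_1 = 5
b_1 = 10
c_1 = 6
p_1 = 4
q_1 = 7
a_2 = 8
b_2 = 13
c_2 = 9
p_2 = 4
q_2 = 5
a_3 = 5
b_3 = 3
c_3 = 10
s_3 = 1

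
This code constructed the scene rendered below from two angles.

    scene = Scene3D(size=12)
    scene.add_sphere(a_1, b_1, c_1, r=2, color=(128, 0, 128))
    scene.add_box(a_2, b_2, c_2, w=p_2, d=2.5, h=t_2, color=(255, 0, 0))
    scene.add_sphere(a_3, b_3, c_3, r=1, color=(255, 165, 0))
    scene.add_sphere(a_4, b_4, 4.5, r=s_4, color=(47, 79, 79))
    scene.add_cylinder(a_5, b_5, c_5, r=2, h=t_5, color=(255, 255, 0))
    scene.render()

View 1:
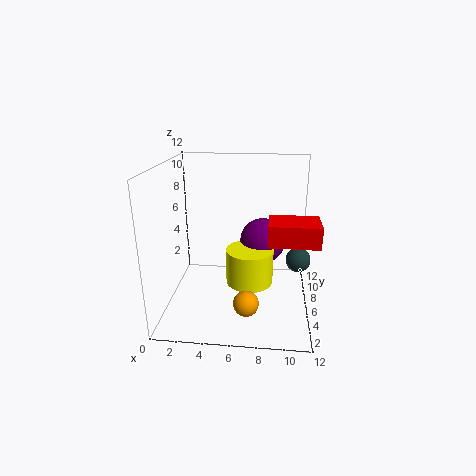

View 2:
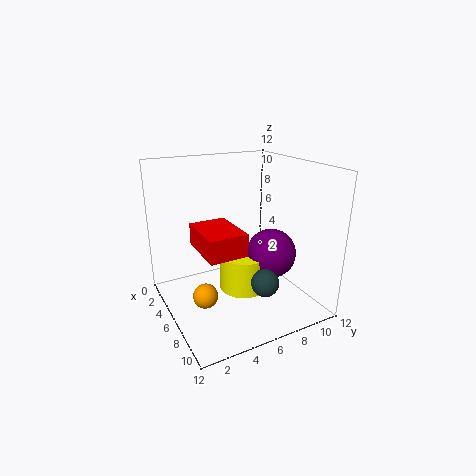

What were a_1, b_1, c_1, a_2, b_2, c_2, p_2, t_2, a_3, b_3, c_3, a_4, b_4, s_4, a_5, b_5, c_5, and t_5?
a_1 = 8, b_1 = 8, c_1 = 5, a_2 = 8.5, b_2 = 1, c_2 = 7.5, p_2 = 3.5, t_2 = 1.5, a_3 = 7, b_3 = 2.5, c_3 = 2, a_4 = 11, b_4 = 5.5, s_4 = 1, a_5 = 7, b_5 = 6, c_5 = 2, t_5 = 3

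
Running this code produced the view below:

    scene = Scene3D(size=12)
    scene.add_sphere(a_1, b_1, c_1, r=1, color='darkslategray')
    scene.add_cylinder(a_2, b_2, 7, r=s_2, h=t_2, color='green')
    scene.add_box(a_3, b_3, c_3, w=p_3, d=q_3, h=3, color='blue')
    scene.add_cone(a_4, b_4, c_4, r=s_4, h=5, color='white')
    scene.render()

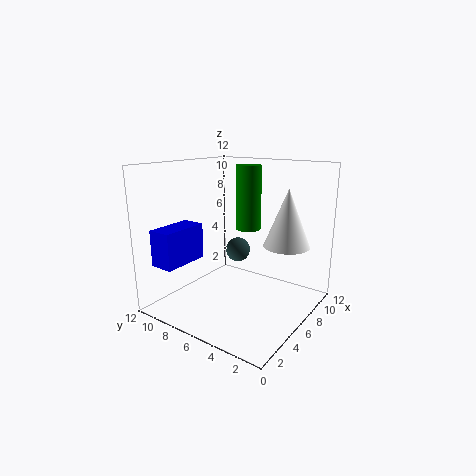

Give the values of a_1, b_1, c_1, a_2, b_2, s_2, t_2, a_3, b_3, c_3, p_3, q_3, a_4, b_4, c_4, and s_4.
a_1 = 6; b_1 = 6; c_1 = 5; a_2 = 6; b_2 = 5; s_2 = 1; t_2 = 5; a_3 = 1; b_3 = 9; c_3 = 4; p_3 = 4; q_3 = 2; a_4 = 9; b_4 = 3; c_4 = 5; s_4 = 2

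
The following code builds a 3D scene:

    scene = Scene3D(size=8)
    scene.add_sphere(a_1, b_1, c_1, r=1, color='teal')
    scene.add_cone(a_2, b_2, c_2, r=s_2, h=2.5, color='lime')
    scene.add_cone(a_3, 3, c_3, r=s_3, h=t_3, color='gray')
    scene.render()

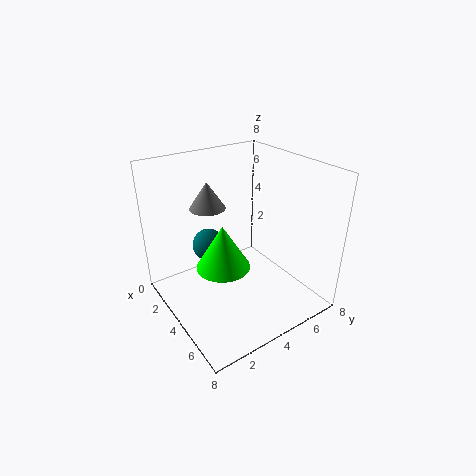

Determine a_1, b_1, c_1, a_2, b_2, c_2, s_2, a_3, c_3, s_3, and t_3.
a_1 = 1.5
b_1 = 3.5
c_1 = 2.5
a_2 = 4
b_2 = 3
c_2 = 2.5
s_2 = 1.5
a_3 = 2.5
c_3 = 5.5
s_3 = 1
t_3 = 1.5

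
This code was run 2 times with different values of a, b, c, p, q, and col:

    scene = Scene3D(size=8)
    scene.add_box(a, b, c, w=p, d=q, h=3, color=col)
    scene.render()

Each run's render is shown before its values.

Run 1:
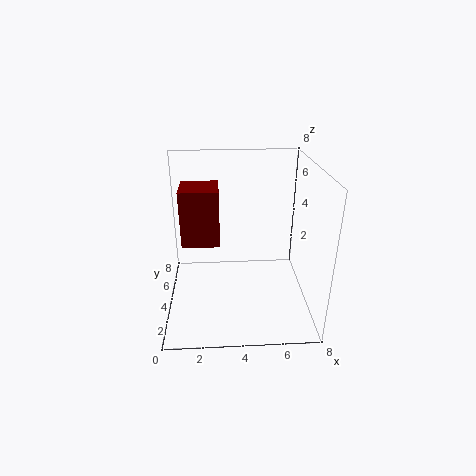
a = 1
b = 3
c = 4
p = 2
q = 2
col = 'maroon'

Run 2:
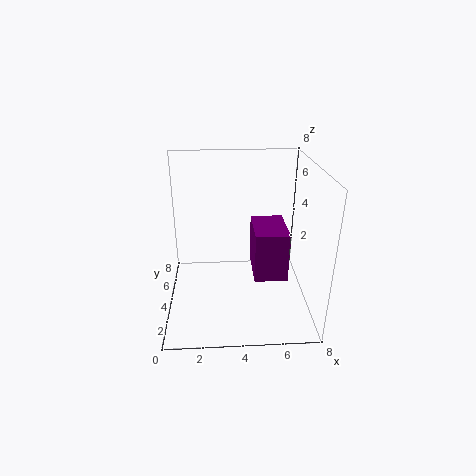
a = 5
b = 4
c = 1
p = 2
q = 3
col = 'purple'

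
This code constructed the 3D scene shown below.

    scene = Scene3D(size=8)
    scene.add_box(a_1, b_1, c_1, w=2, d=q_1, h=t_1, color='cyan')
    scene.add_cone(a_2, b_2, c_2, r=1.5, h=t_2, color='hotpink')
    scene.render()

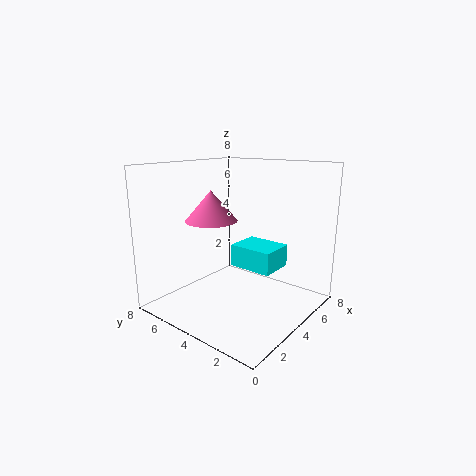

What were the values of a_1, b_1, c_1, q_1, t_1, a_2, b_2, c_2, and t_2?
a_1 = 4
b_1 = 2
c_1 = 2.25
q_1 = 2.5
t_1 = 1.25
a_2 = 3.75
b_2 = 5.75
c_2 = 4.75
t_2 = 1.75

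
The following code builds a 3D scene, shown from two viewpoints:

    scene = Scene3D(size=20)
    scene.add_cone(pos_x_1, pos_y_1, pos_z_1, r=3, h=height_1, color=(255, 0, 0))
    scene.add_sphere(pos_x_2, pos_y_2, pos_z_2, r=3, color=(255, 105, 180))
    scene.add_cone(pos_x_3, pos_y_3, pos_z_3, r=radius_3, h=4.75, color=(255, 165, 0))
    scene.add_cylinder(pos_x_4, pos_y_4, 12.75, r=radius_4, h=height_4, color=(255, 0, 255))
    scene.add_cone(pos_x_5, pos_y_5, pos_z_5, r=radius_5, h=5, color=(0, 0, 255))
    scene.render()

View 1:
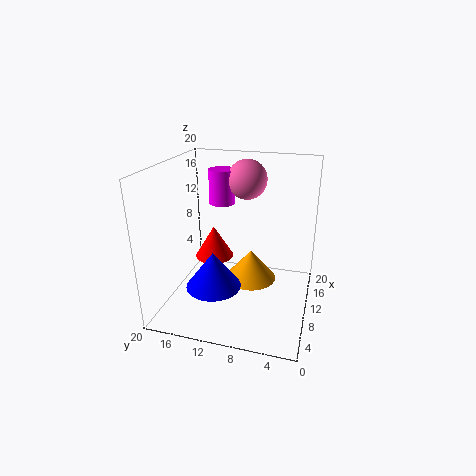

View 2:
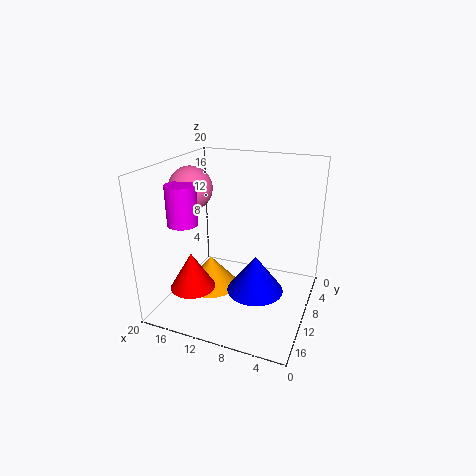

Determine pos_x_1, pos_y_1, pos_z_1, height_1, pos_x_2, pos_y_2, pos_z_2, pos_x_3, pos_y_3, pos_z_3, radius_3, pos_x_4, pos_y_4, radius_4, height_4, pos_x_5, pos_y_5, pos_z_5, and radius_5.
pos_x_1 = 14.5, pos_y_1 = 15.25, pos_z_1 = 4.25, height_1 = 5, pos_x_2 = 16.75, pos_y_2 = 10.5, pos_z_2 = 16.5, pos_x_3 = 14.75, pos_y_3 = 9.25, pos_z_3 = 1, radius_3 = 4, pos_x_4 = 16, pos_y_4 = 14.25, radius_4 = 2, height_4 = 5.25, pos_x_5 = 6.5, pos_y_5 = 12.5, pos_z_5 = 4, radius_5 = 3.75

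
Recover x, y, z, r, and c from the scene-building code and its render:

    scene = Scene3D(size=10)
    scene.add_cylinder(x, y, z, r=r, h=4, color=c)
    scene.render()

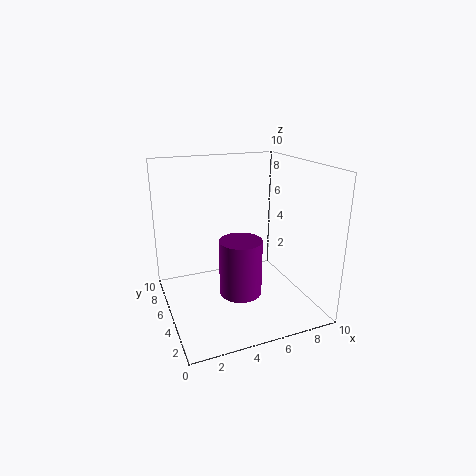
x = 5; y = 4.5; z = 1; r = 1.5; c = 'purple'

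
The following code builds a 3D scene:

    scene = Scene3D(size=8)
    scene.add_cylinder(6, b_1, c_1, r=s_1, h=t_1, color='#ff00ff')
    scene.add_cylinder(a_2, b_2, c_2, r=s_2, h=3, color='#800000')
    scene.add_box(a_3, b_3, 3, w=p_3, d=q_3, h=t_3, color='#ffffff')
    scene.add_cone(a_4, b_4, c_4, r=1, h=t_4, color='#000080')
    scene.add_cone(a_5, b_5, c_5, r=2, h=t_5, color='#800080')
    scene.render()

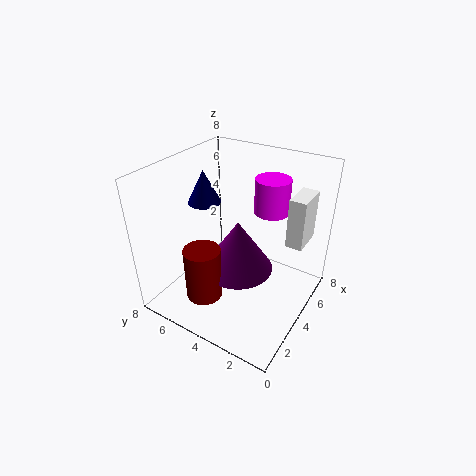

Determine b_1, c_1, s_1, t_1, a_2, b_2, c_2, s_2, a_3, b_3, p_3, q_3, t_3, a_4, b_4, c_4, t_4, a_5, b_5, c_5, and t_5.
b_1 = 3, c_1 = 5, s_1 = 1, t_1 = 2, a_2 = 2, b_2 = 5, c_2 = 1, s_2 = 1, a_3 = 6, b_3 = 1, p_3 = 2, q_3 = 1, t_3 = 3, a_4 = 5, b_4 = 7, c_4 = 5, t_4 = 2, a_5 = 4, b_5 = 4, c_5 = 2, t_5 = 3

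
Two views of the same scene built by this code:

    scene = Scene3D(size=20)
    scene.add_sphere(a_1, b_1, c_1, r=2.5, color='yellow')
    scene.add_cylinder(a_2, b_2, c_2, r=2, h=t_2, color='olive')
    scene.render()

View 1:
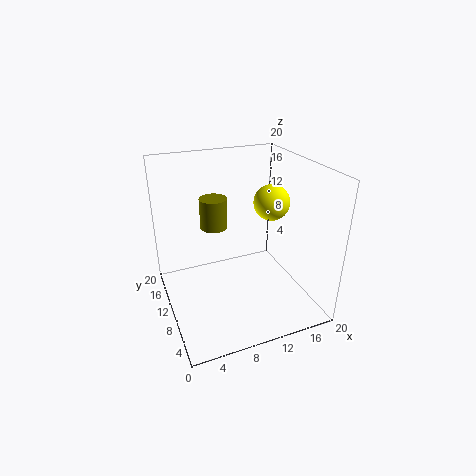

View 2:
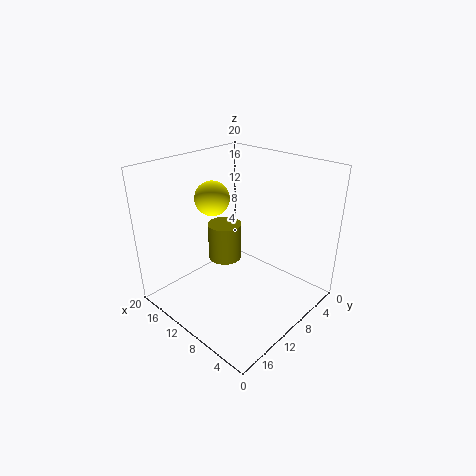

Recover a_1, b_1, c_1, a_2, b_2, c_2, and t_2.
a_1 = 15; b_1 = 10; c_1 = 14.5; a_2 = 8; b_2 = 14.5; c_2 = 10; t_2 = 4.5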